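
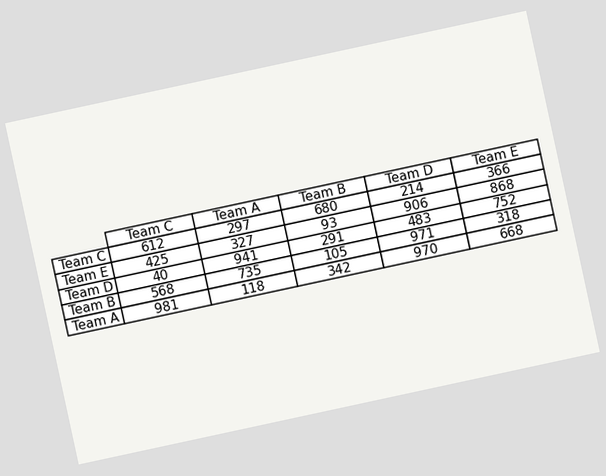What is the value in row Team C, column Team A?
297

The chart is tilted about 12° counter-clockwise. The (Team C, Team A) cell reads 297.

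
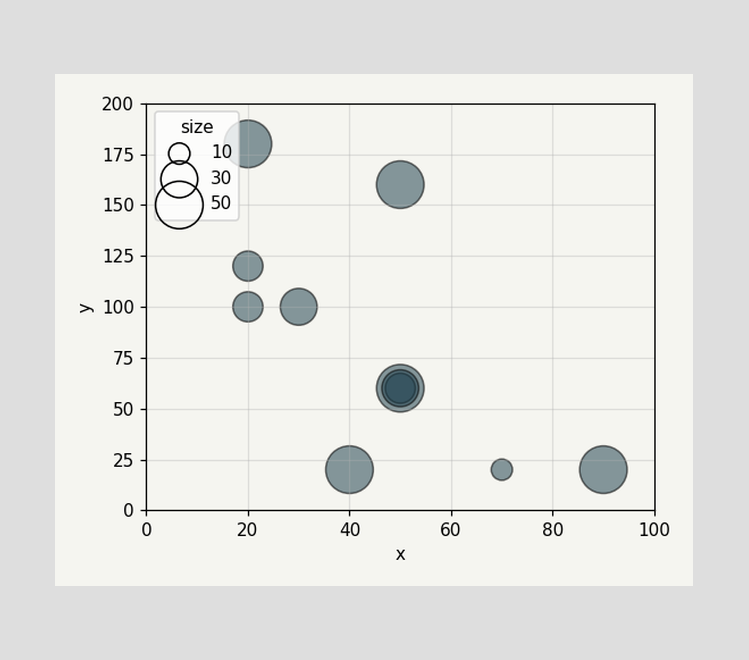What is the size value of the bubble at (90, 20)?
50

Matching the bubble at (90, 20) against the size legend gives 50.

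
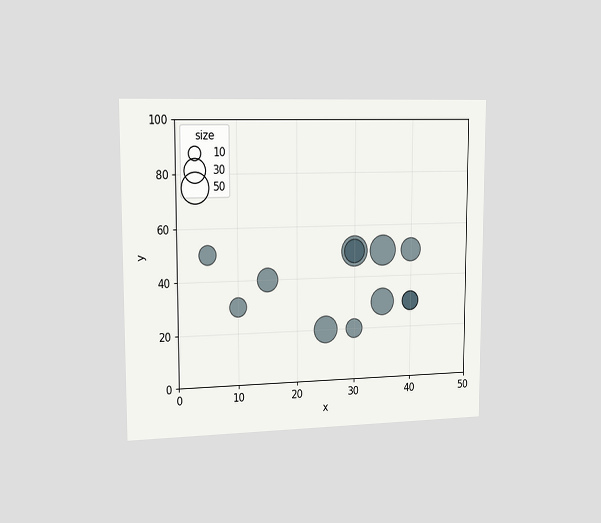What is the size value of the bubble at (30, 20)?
20

The chart is viewed slightly from the left. Matching the bubble at (30, 20) against the size legend gives 20.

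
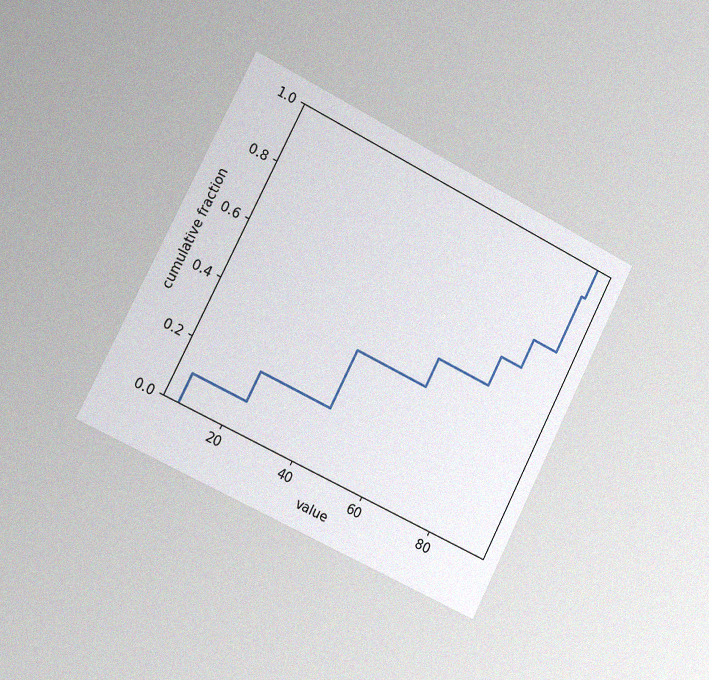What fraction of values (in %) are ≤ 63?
The chart is tilted about 27° clockwise and viewed slightly from the left, with some photo noise. At x=63 the ECDF step is at 50%.

50%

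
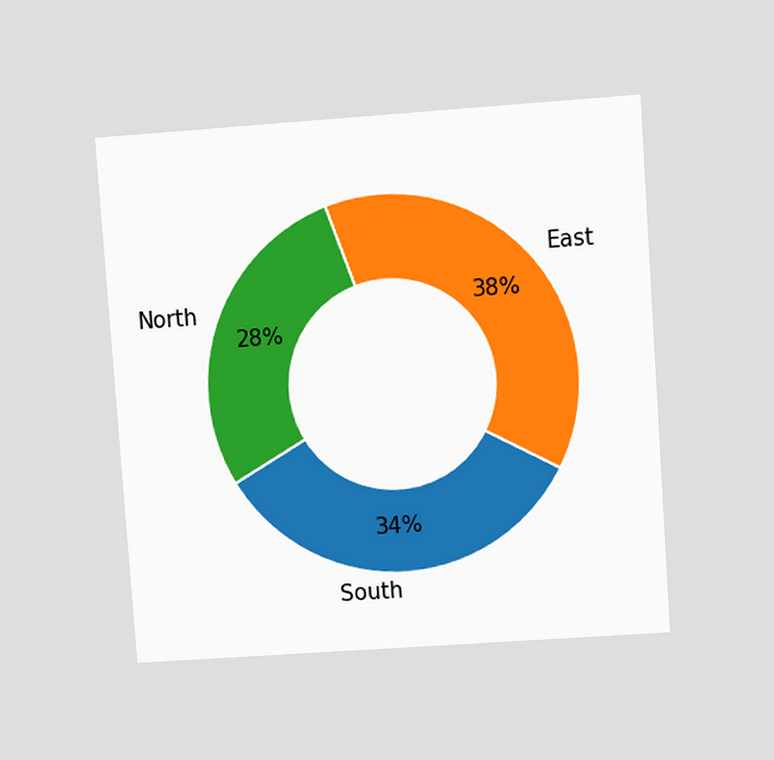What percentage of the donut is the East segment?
38%

The chart is tilted about 4° counter-clockwise and viewed at a slight angle. The East segment takes up 38% of the ring.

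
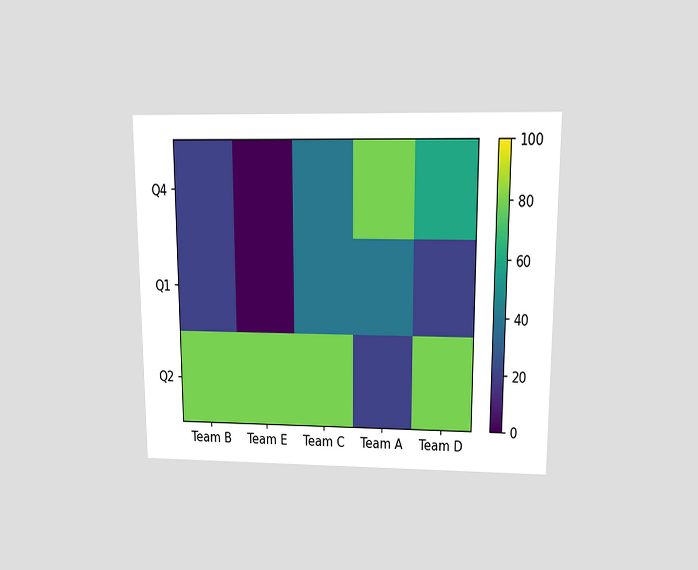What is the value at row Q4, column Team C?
The chart is viewed slightly from above. Matching cell (Q4, Team C) against the colorbar gives 40.

40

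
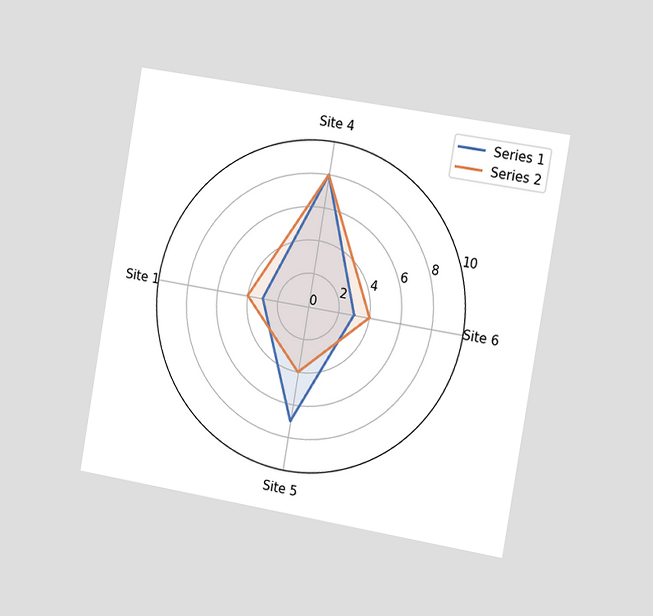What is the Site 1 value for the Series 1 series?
The chart is tilted about 10° clockwise and viewed slightly from the right. On the Site 1 axis, Series 1 reaches 3.

3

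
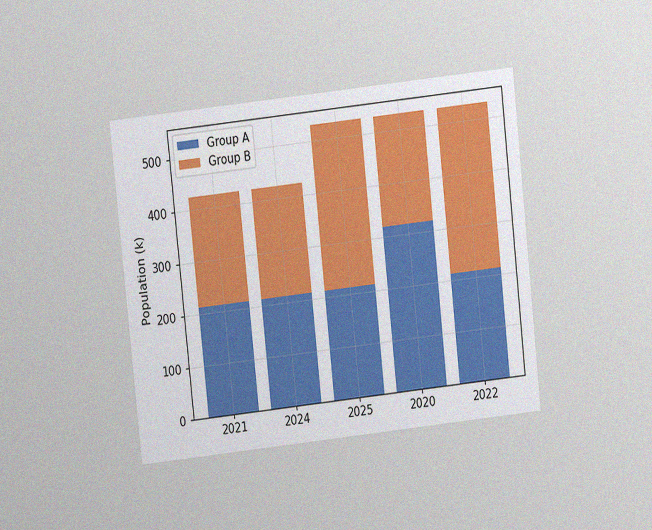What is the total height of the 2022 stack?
The chart is tilted about 6° counter-clockwise and viewed at a slight angle, with some photo noise. The 2022 stack's top reaches 530k on the y-axis.

530k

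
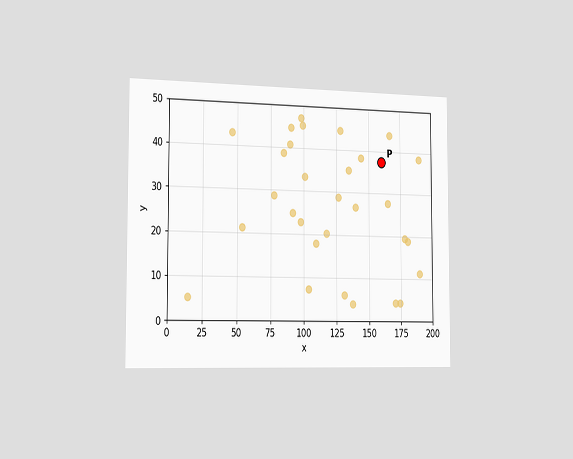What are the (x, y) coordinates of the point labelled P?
(160, 37.5)

The chart is viewed slightly from the left. Following the gridlines from P to each axis, P sits at (160, 37.5).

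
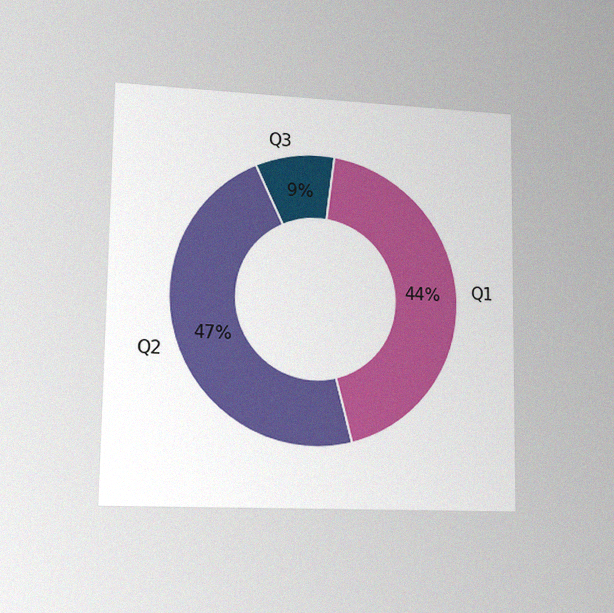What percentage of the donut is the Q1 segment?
44%

The chart is viewed slightly from the left, with some photo noise. The Q1 segment takes up 44% of the ring.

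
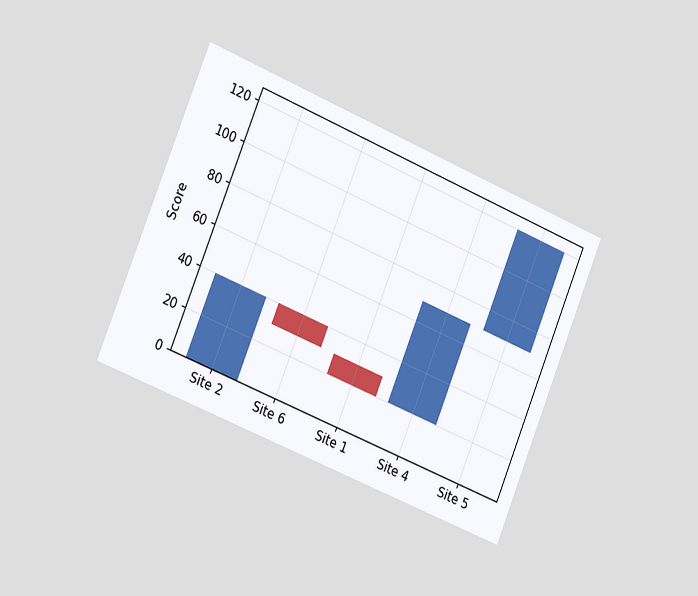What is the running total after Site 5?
120

The chart is tilted about 22° clockwise and viewed slightly from the left. After Site 5 the running total reaches 120.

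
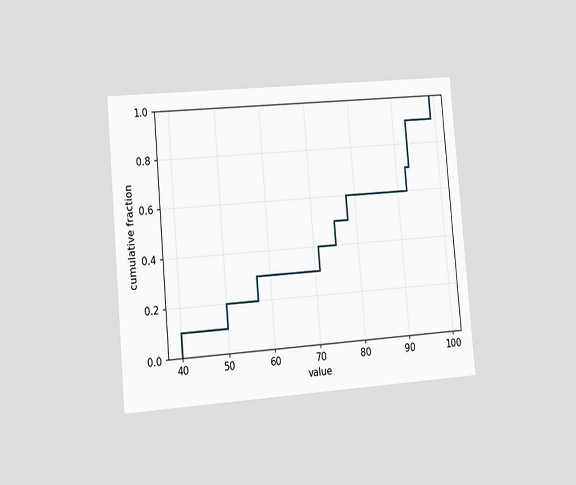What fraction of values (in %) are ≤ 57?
The chart is tilted about 5° counter-clockwise and viewed slightly from the left. At x=57 the ECDF step is at 30%.

30%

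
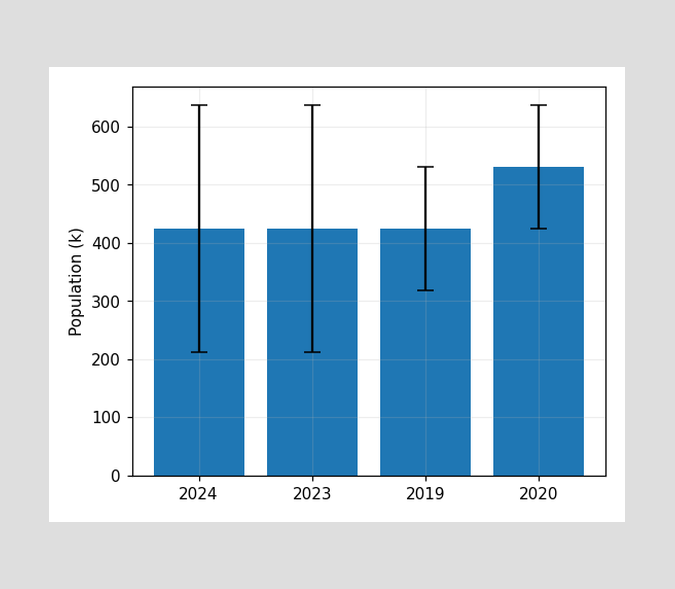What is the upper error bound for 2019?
530k

The 2019 bar's upper whisker reaches 530k.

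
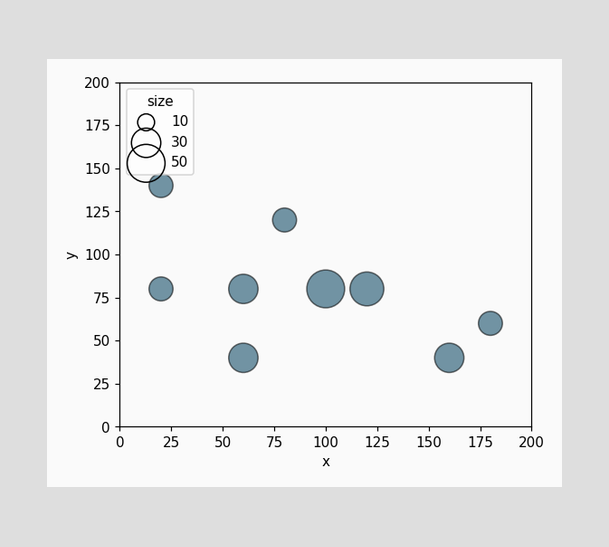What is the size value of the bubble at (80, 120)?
20

Matching the bubble at (80, 120) against the size legend gives 20.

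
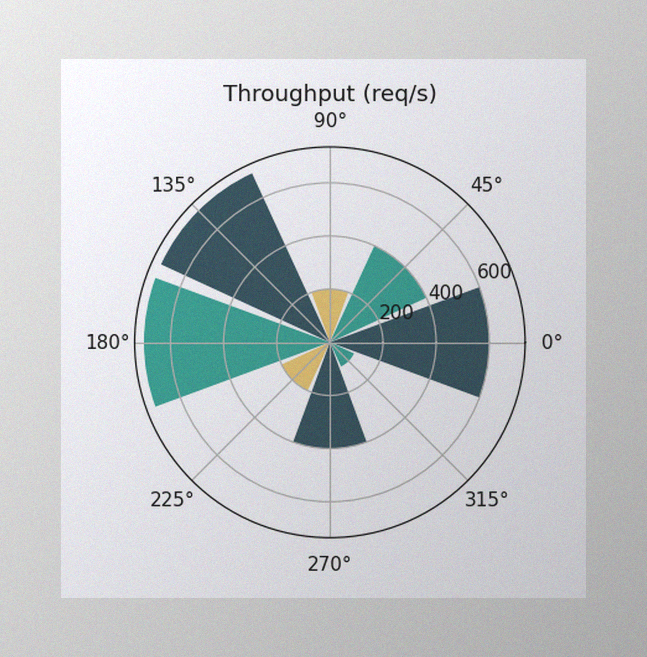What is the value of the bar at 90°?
The image has some photo noise and uneven lighting. The bar at 90° reaches 200req/s on the radial axis.

200req/s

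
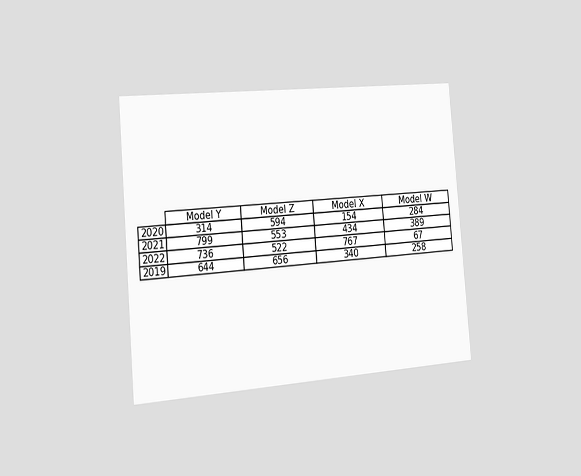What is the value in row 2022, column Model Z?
522

The chart is tilted about 5° counter-clockwise and viewed slightly from the left. The (2022, Model Z) cell reads 522.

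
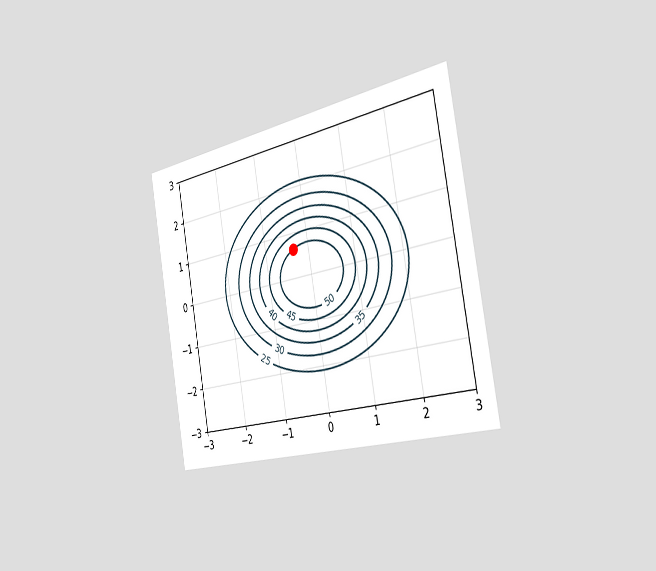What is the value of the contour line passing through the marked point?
The chart is tilted about 10° counter-clockwise and viewed slightly from the right. The marked point sits on the contour labelled 50.

50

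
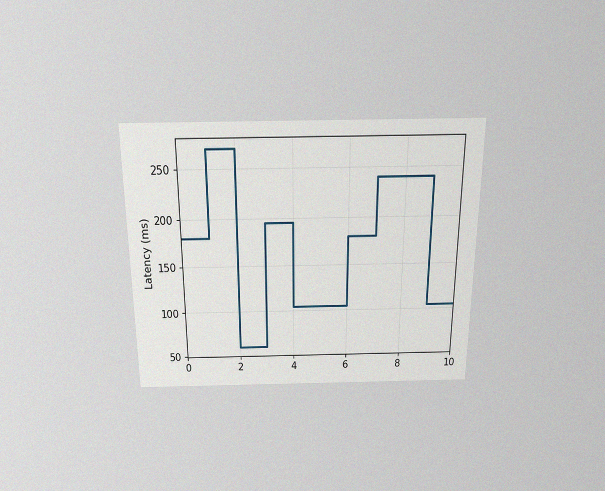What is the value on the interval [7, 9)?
The chart is viewed slightly from above, with some photo noise. On [7, 9) the step sits at 240ms.

240ms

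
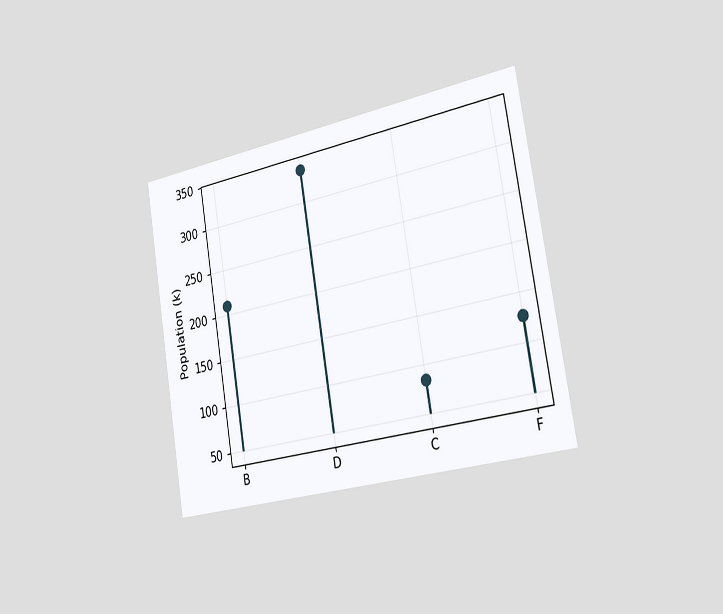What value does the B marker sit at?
The chart is tilted about 9° counter-clockwise and viewed slightly from the right. The B marker sits at 210k.

210k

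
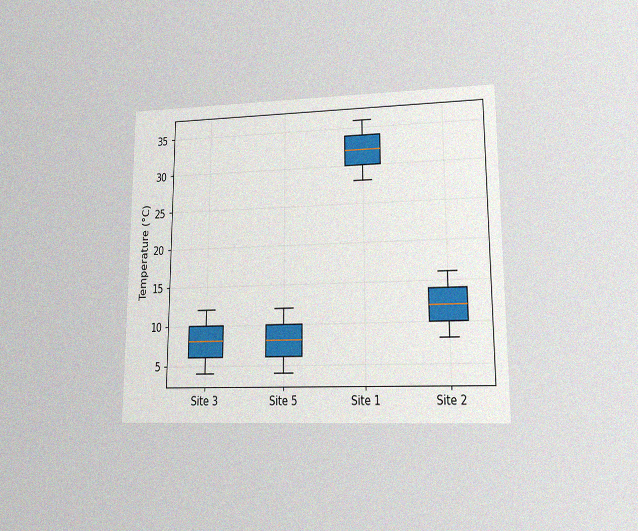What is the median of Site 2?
The chart is viewed at a slight angle, with some photo noise. The median line in the Site 2 box sits at 12°C.

12°C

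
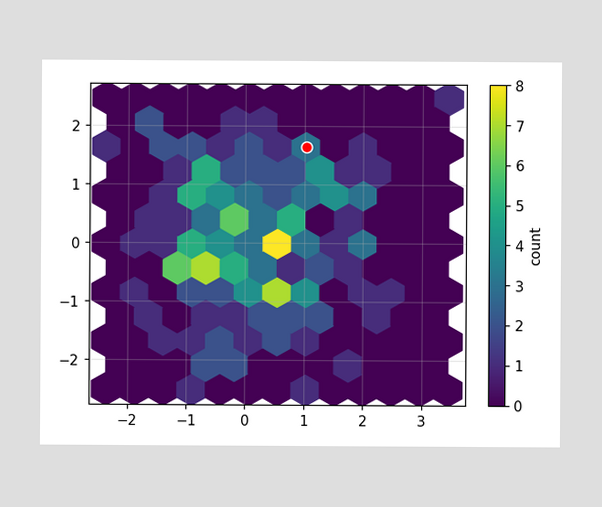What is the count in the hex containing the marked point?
3

The marked hex reads 3 on the colorbar.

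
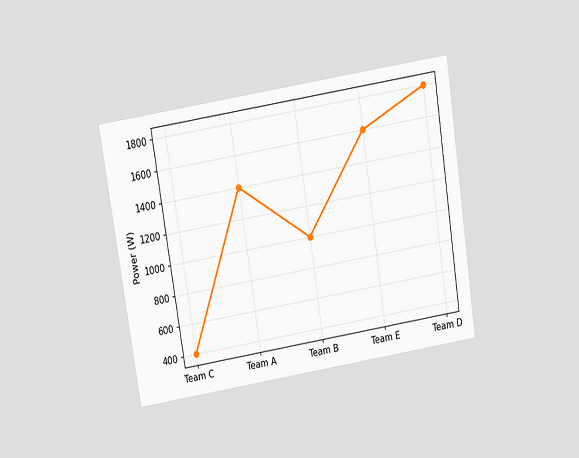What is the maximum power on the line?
The chart is tilted about 9° counter-clockwise and viewed slightly from above. The highest point is at Team D, and reading across to the y-axis gives 1800W.

1800W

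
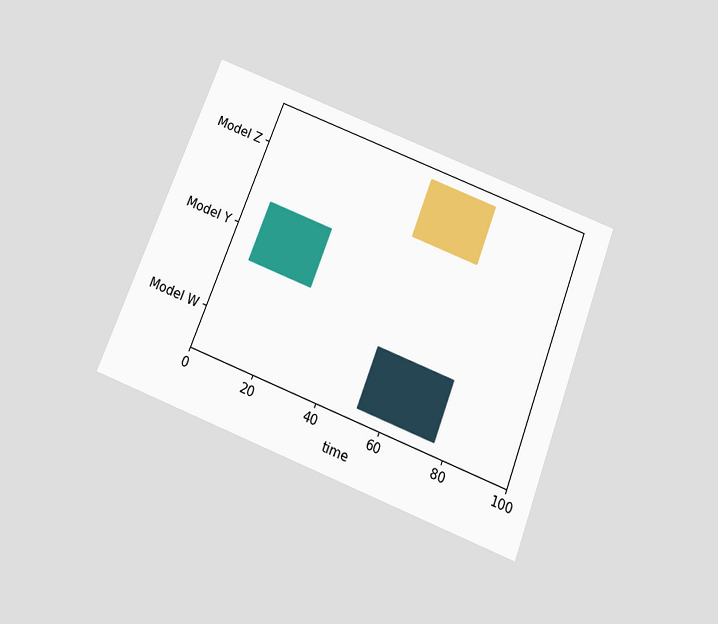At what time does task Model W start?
52

The chart is tilted about 21° clockwise and viewed slightly from below. The Model W bar begins at t=52.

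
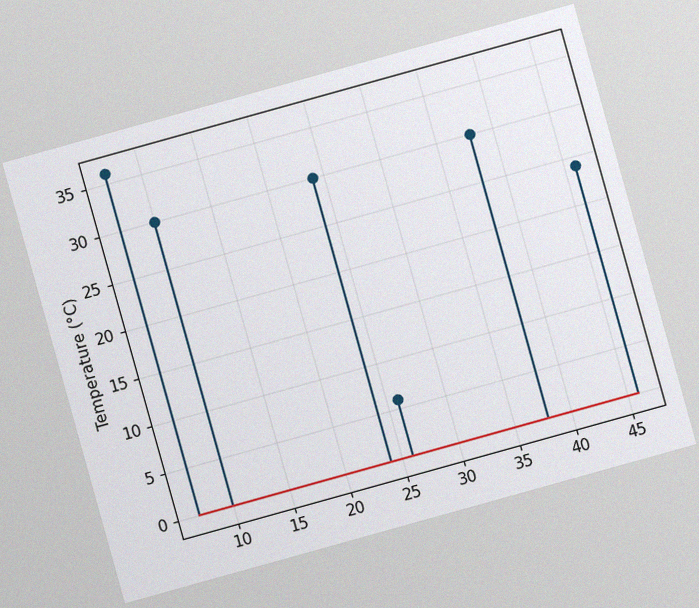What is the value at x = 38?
30°C

The chart is tilted about 16° counter-clockwise, with some photo noise. The stem at x=38 reaches 30°C.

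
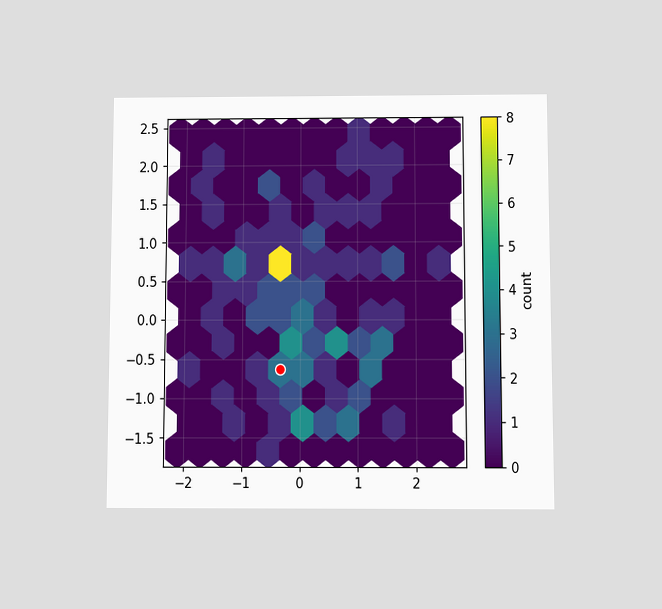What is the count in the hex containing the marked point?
The chart is viewed slightly from below. The marked hex reads 3 on the colorbar.

3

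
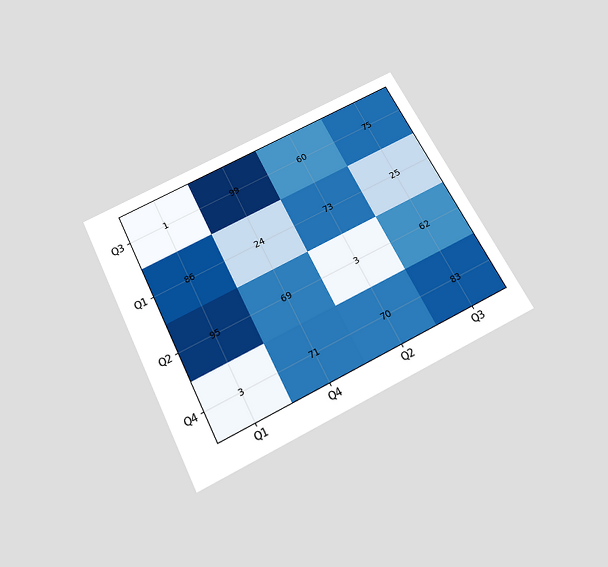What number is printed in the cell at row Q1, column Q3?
25

The chart is tilted about 27° counter-clockwise and viewed slightly from below. The (Q1, Q3) cell reads 25.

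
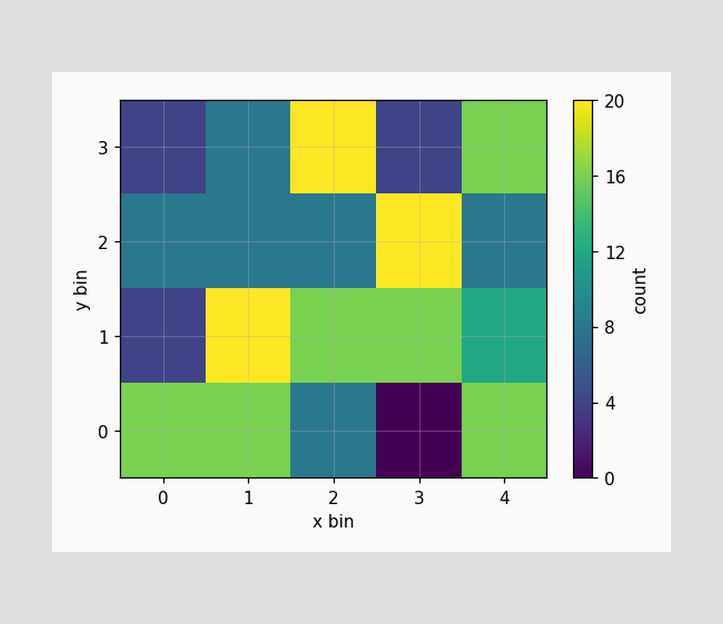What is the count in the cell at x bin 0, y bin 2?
Matching the cell (0, 2) against the colorbar gives 8.

8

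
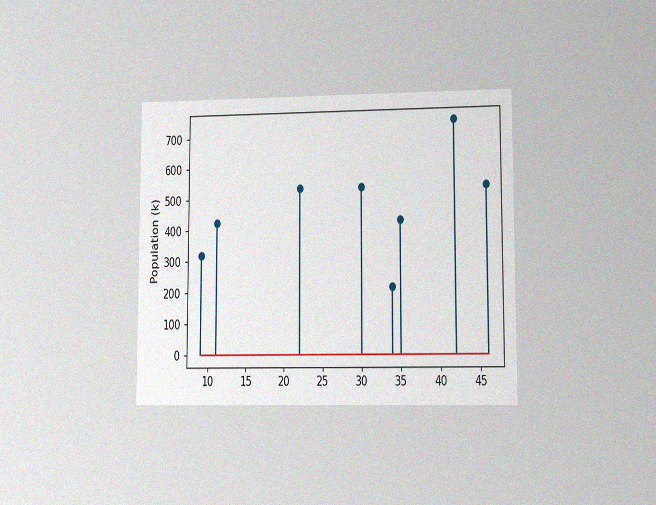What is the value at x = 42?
742k

The chart is viewed at a slight angle, with some photo noise. The stem at x=42 reaches 742k.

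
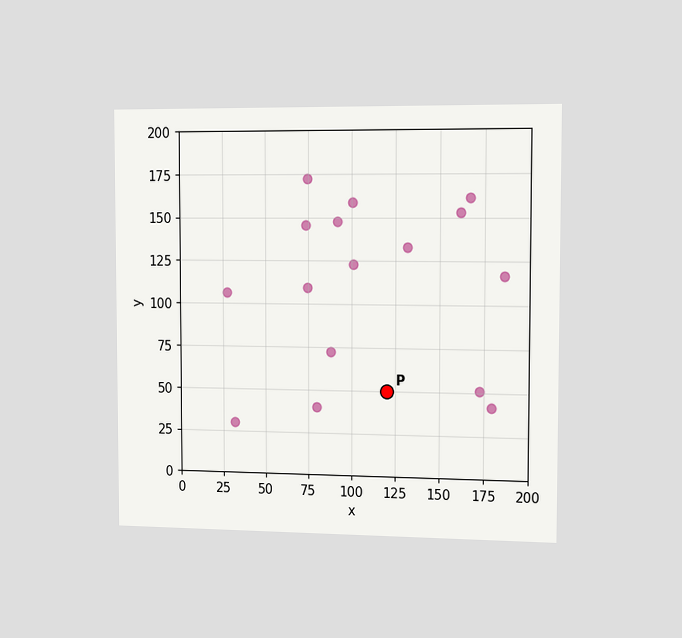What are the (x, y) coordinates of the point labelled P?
(120, 50)

The chart is viewed slightly from the right. Following the gridlines from P to each axis, P sits at (120, 50).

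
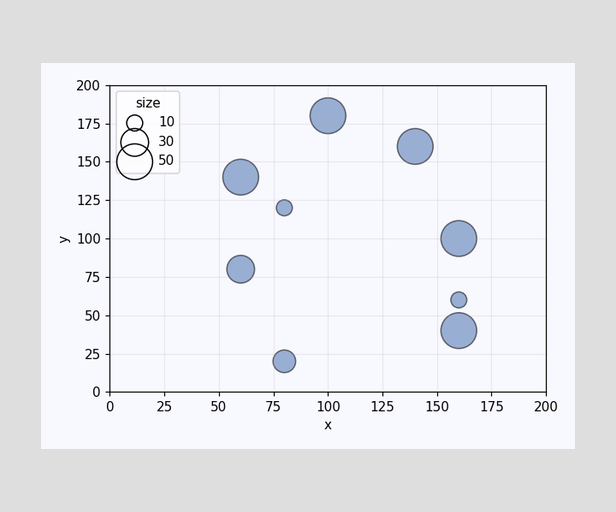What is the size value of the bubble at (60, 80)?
Matching the bubble at (60, 80) against the size legend gives 30.

30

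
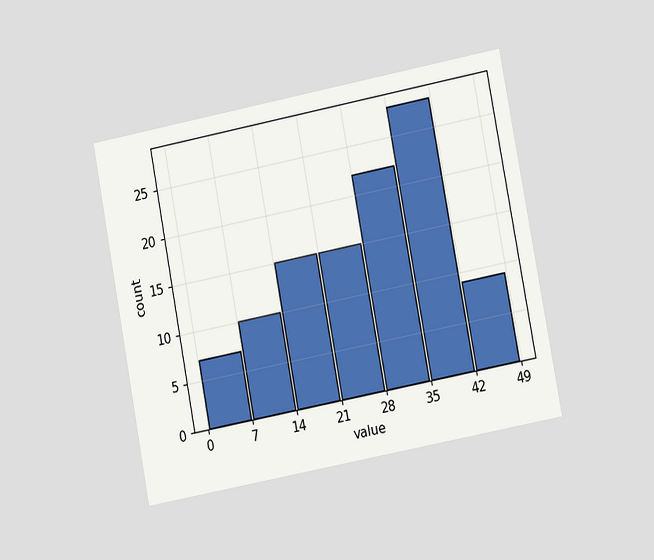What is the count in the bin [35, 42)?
28

The chart is tilted about 11° counter-clockwise and viewed at a slight angle. The [35, 42) bin has height 28.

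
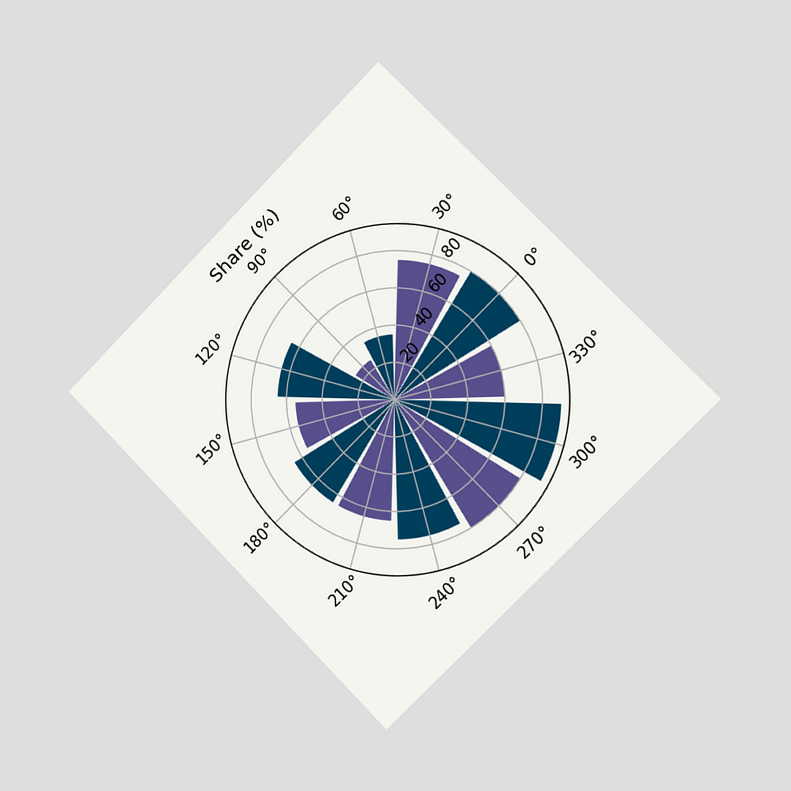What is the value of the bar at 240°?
75%

The chart is tilted about 45° counter-clockwise and viewed slightly from the right. The bar at 240° reaches 75% on the radial axis.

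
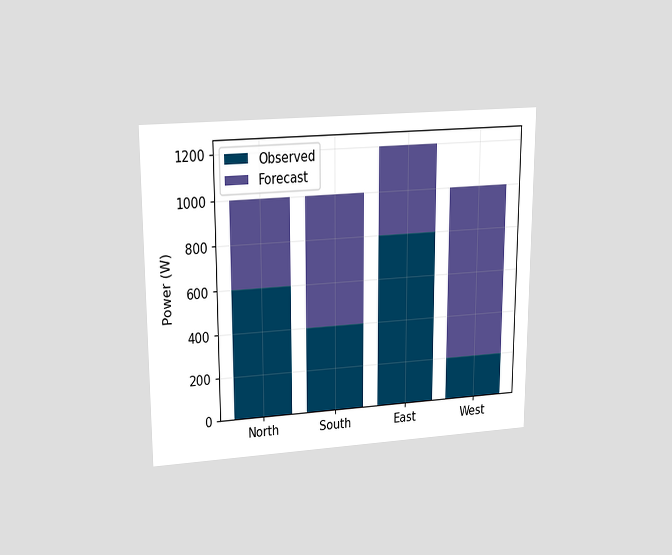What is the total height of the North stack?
The chart is viewed slightly from above. The North stack's top reaches 1000W on the y-axis.

1000W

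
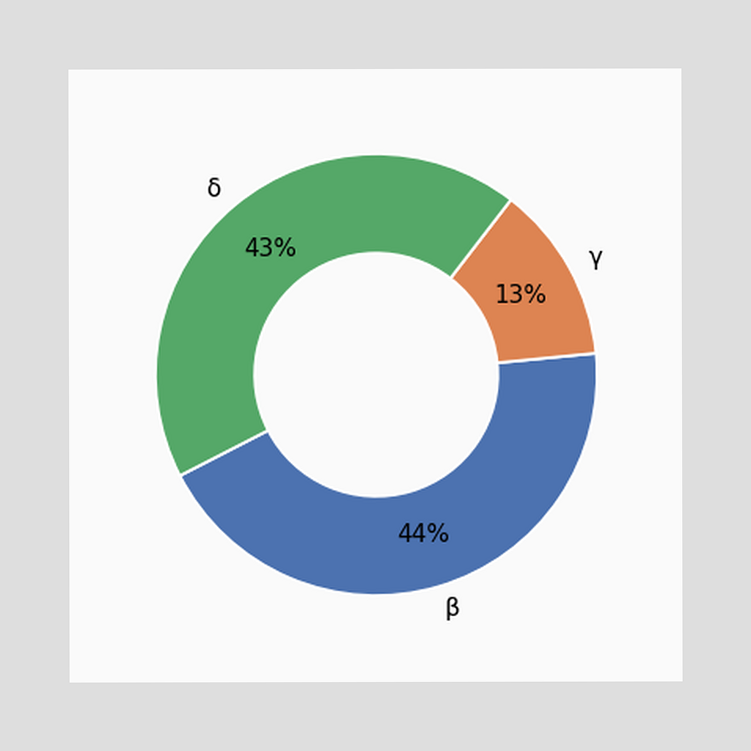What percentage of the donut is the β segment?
The β segment takes up 44% of the ring.

44%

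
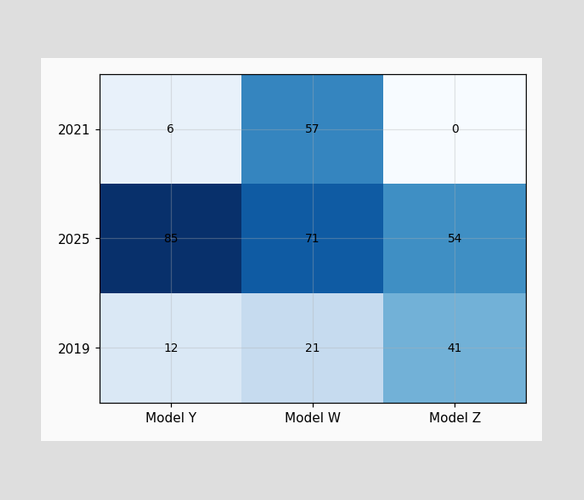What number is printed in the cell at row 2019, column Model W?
The (2019, Model W) cell reads 21.

21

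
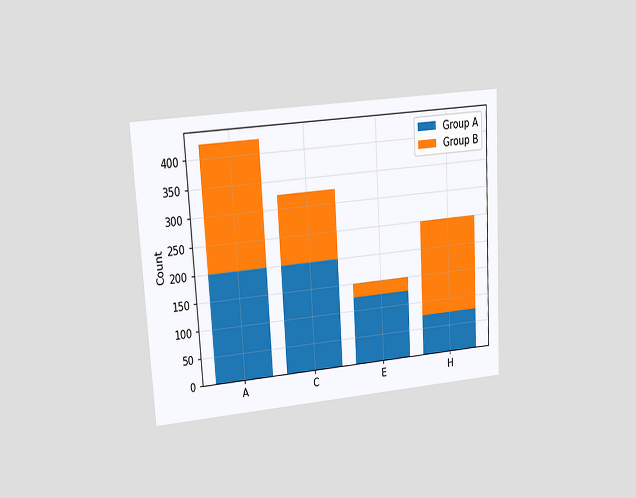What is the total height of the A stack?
The chart is tilted about 3° counter-clockwise and viewed at a slight angle. The A stack's top reaches 425 on the y-axis.

425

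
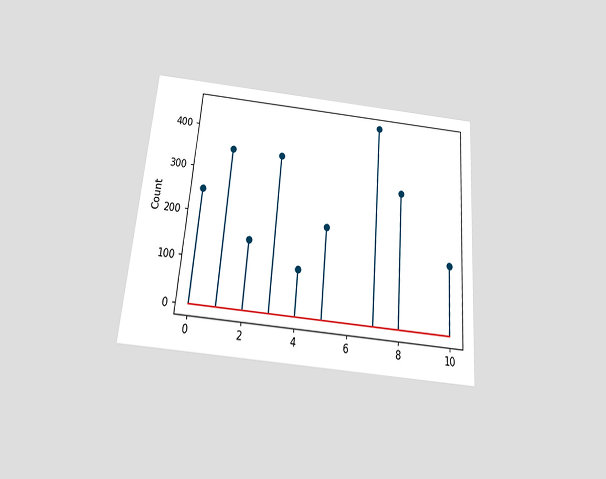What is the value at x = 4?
100

The chart is tilted about 5° clockwise and viewed slightly from below. The stem at x=4 reaches 100.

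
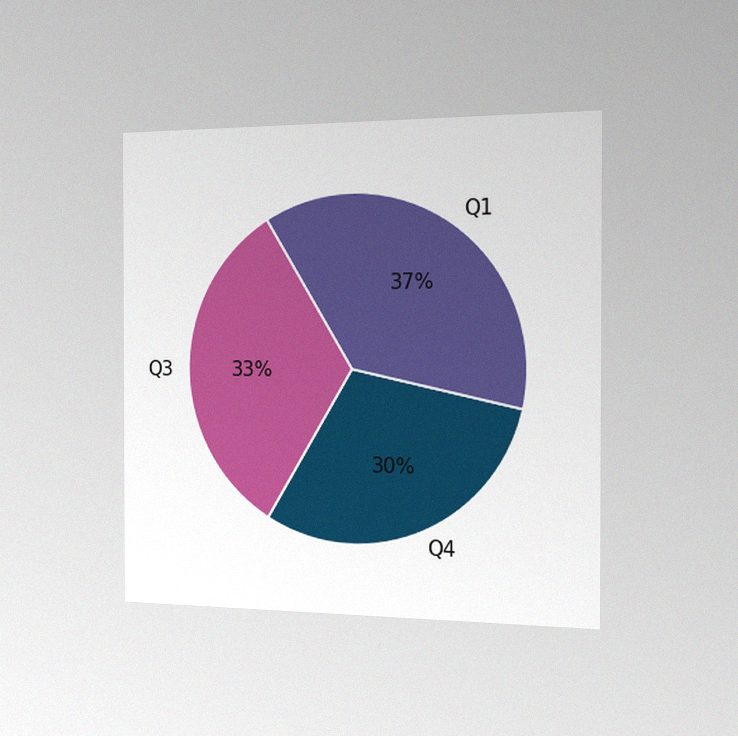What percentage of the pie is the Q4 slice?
30%

The chart is viewed slightly from the right, with some photo noise. The Q4 slice takes up 30% of the pie.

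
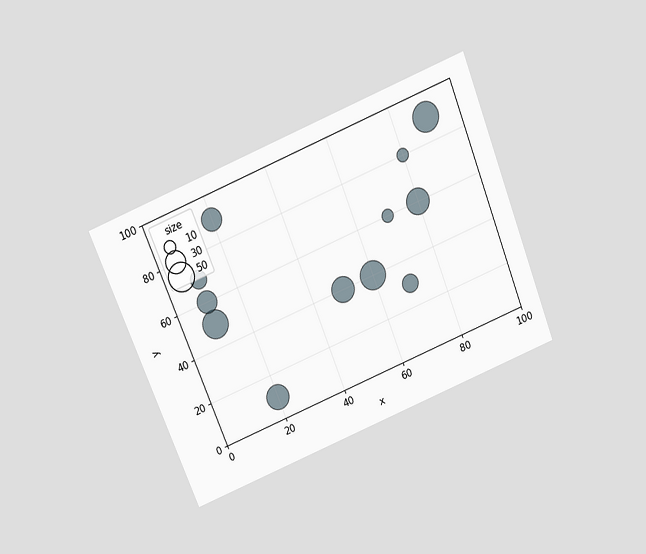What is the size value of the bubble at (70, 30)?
The chart is tilted about 22° counter-clockwise and viewed slightly from above. Matching the bubble at (70, 30) against the size legend gives 20.

20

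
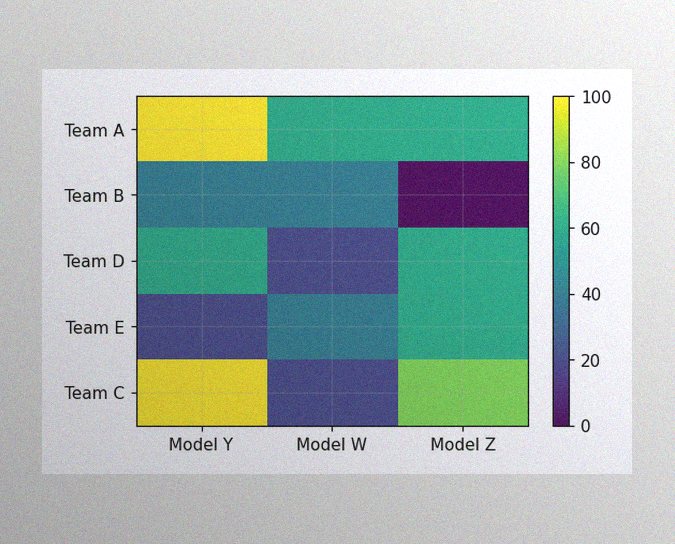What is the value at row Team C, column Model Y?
100

The image has some photo noise and uneven lighting. Matching cell (Team C, Model Y) against the colorbar gives 100.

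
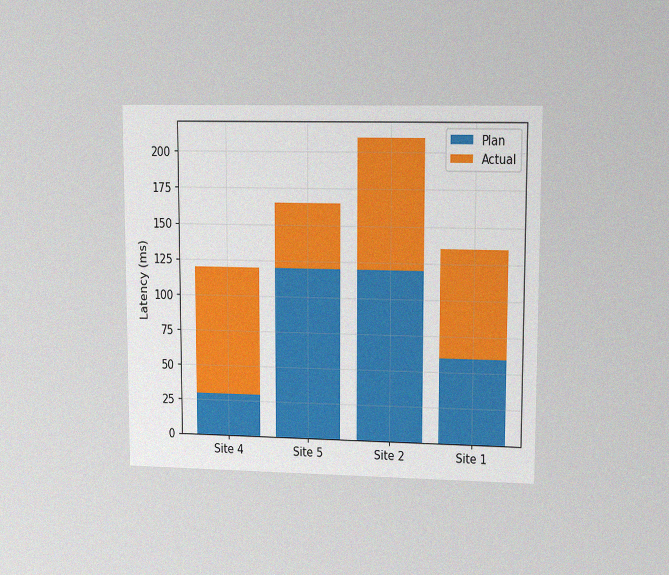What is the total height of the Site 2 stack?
210ms

The chart is viewed at a slight angle, with some photo noise. The Site 2 stack's top reaches 210ms on the y-axis.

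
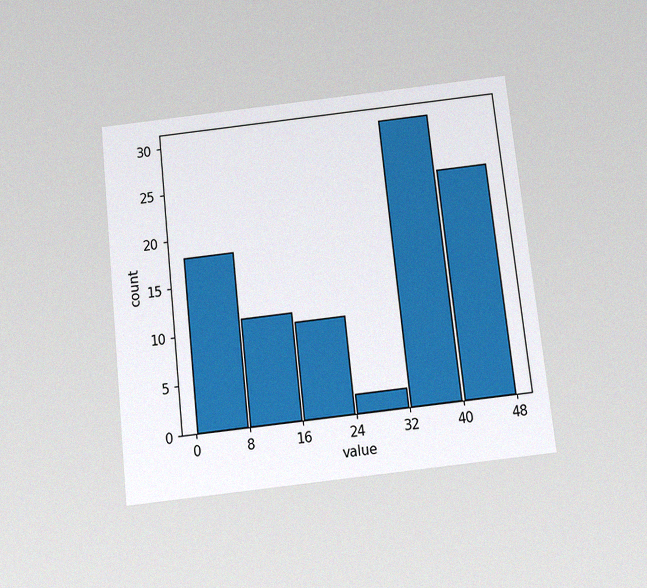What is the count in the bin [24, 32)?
2

The chart is tilted about 6° counter-clockwise and viewed slightly from below, with some photo noise. The [24, 32) bin has height 2.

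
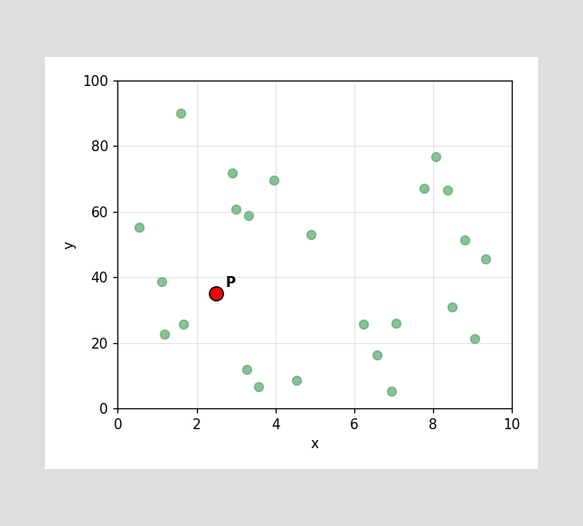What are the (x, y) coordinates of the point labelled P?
Following the gridlines from P to each axis, P sits at (2.5, 35).

(2.5, 35)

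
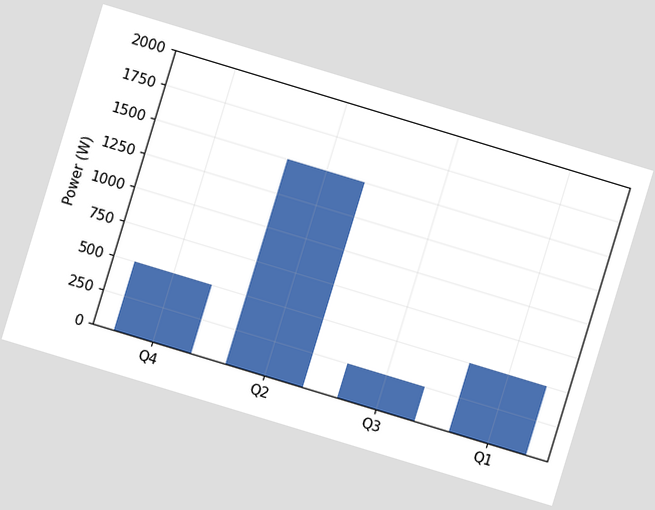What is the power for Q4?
The chart is tilted about 17° clockwise. Reading along the chart's y-axis, the Q4 bar reaches 500W.

500W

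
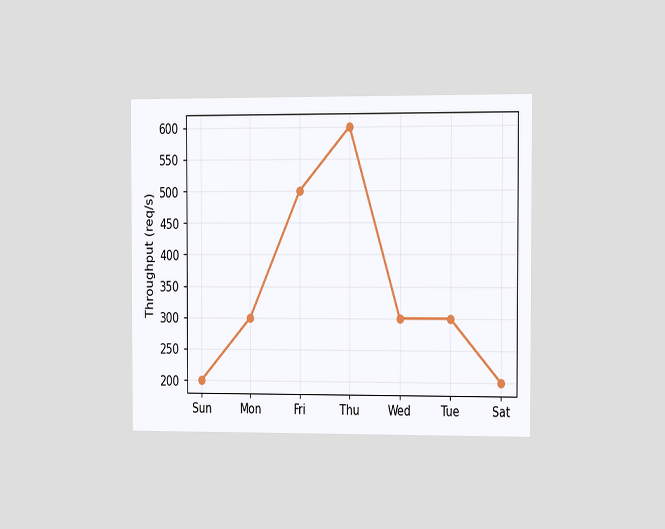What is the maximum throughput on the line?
The chart is viewed at a slight angle. The highest point is at Thu, and reading across to the y-axis gives 600req/s.

600req/s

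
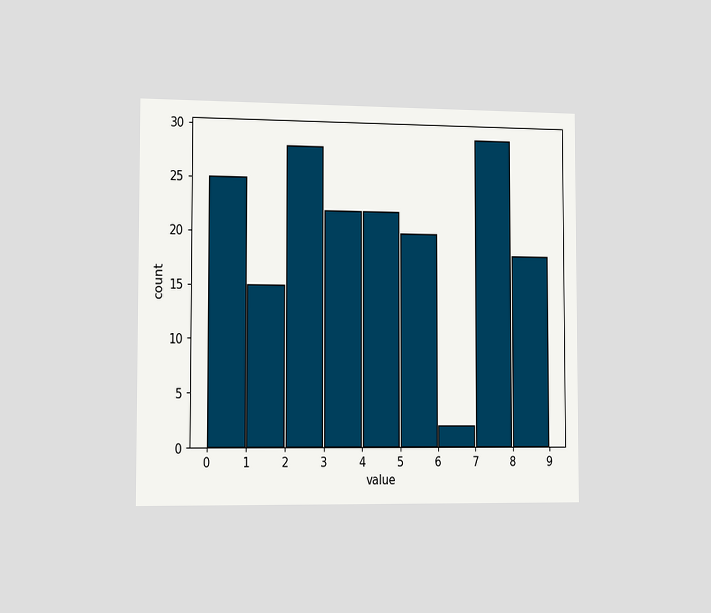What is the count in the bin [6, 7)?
The chart is viewed slightly from the left. The [6, 7) bin has height 2.

2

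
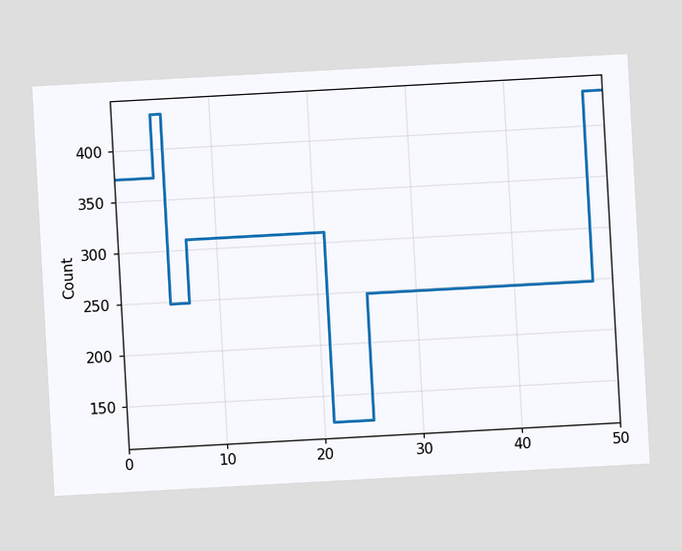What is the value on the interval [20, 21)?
310

The chart is tilted about 3° counter-clockwise. On [20, 21) the step sits at 310.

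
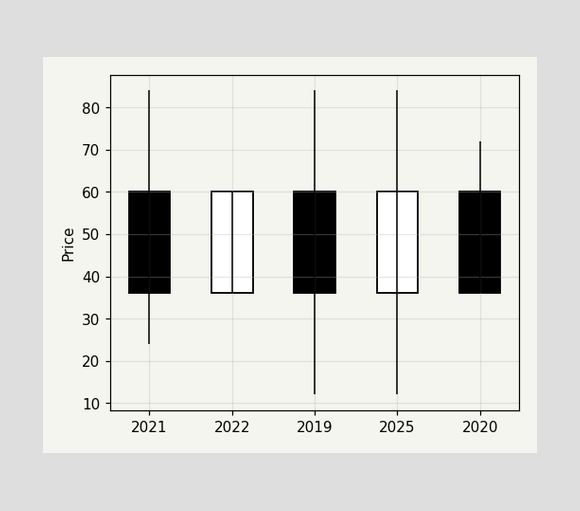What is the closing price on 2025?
60

The 2025 candle closes at 60.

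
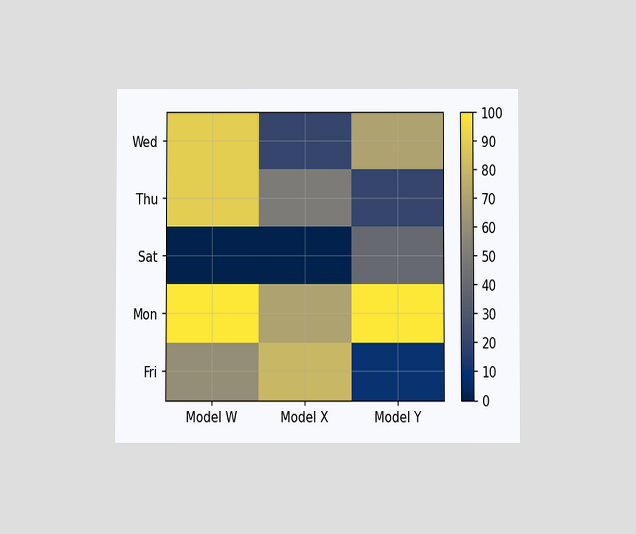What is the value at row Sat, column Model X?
The chart is viewed at a slight angle. Matching cell (Sat, Model X) against the colorbar gives 0.

0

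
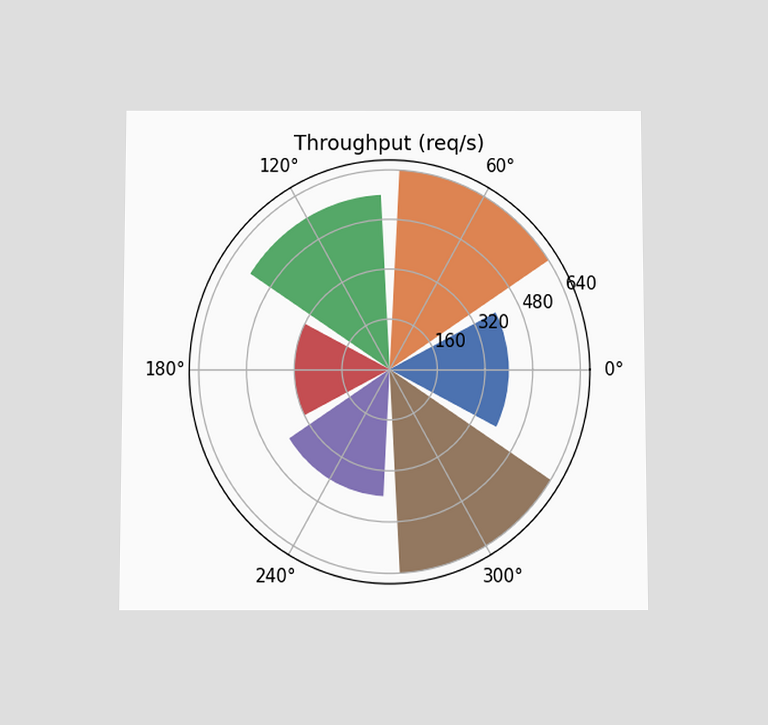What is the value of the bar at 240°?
The chart is viewed slightly from below. The bar at 240° reaches 400req/s on the radial axis.

400req/s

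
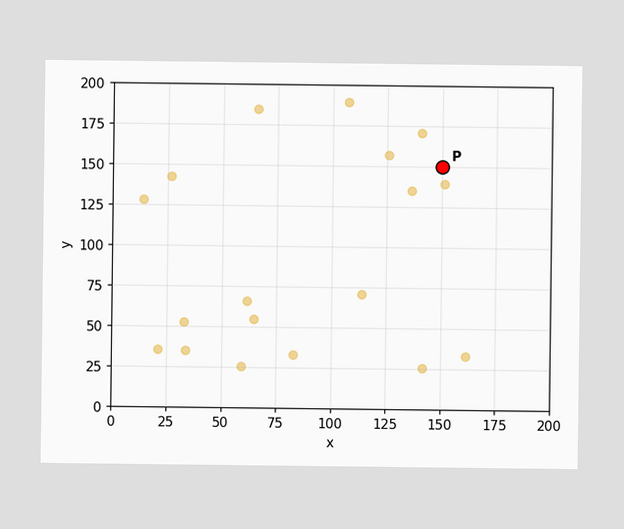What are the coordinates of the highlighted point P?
(150, 150)

Following the gridlines from P to each axis, P sits at (150, 150).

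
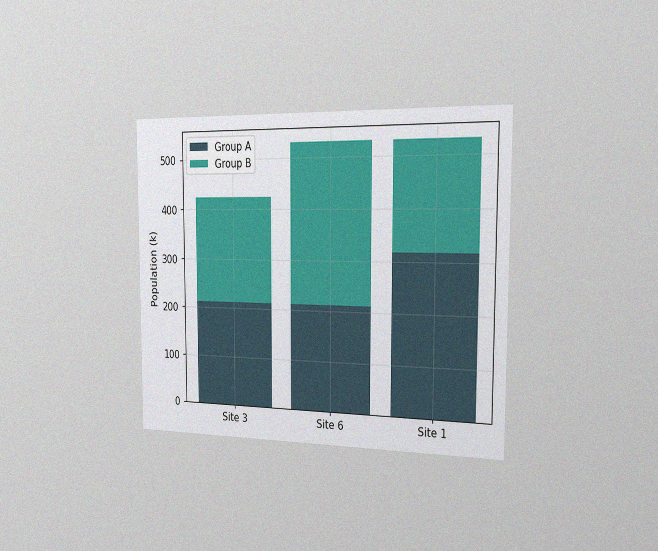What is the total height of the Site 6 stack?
The chart is viewed slightly from the right, with some photo noise. The Site 6 stack's top reaches 530k on the y-axis.

530k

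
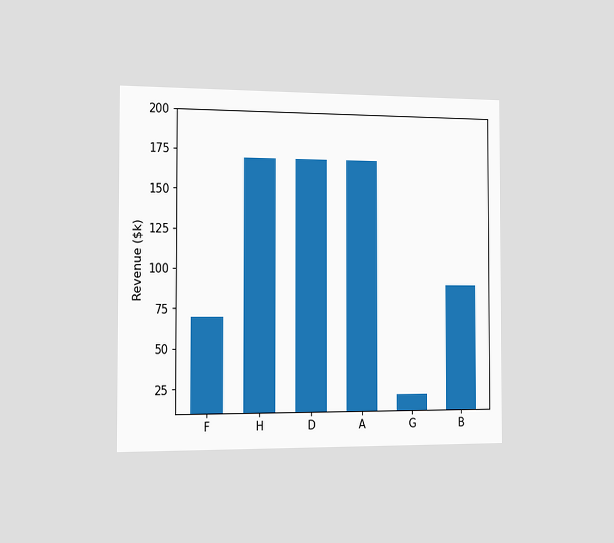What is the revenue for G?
$20k

The chart is viewed slightly from the left. Reading along the chart's y-axis, the G bar reaches $20k.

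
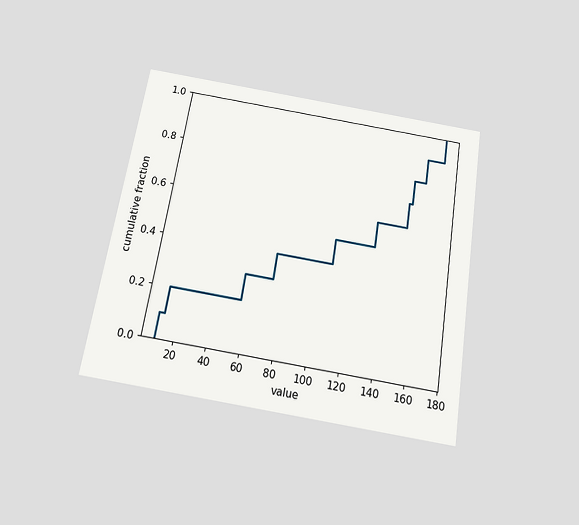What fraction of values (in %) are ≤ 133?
60%

The chart is tilted about 9° clockwise and viewed slightly from below. At x=133 the ECDF step is at 60%.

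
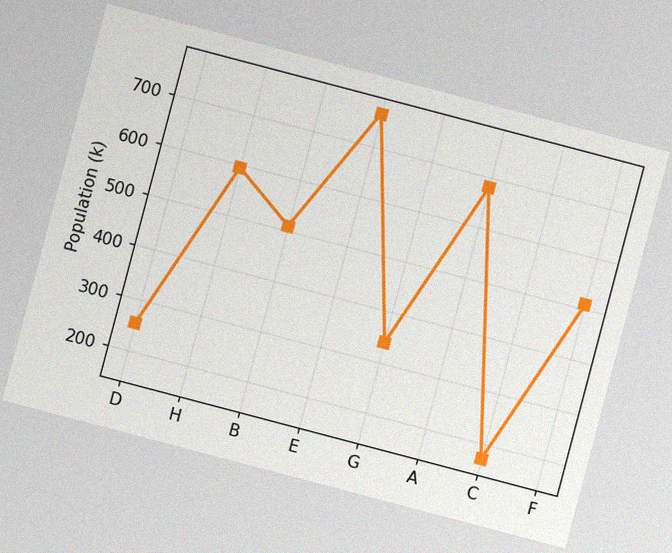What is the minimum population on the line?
The chart is tilted about 15° clockwise, with some photo noise. The lowest point is at C, and reading across to the y-axis gives 170k.

170k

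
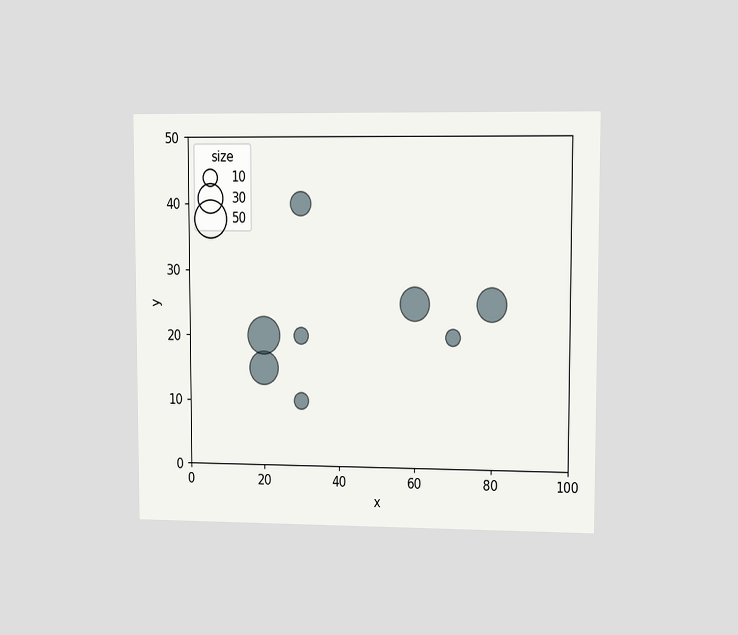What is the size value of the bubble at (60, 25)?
The chart is viewed at a slight angle. Matching the bubble at (60, 25) against the size legend gives 40.

40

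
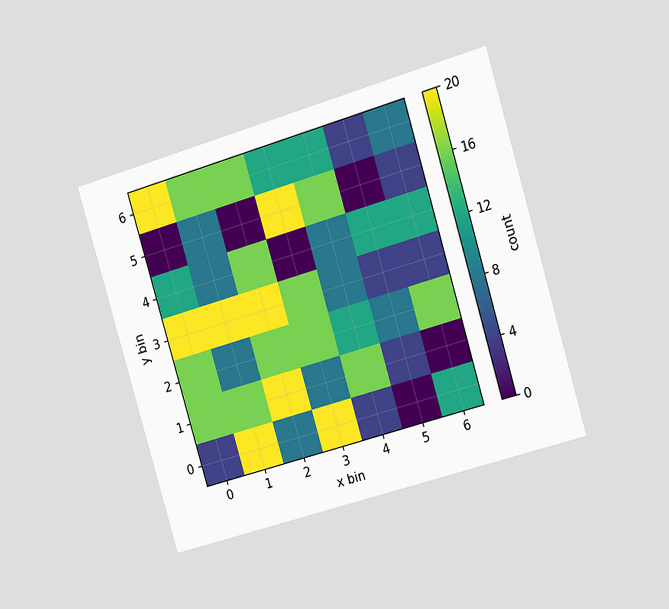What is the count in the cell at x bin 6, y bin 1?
0

The chart is tilted about 16° counter-clockwise and viewed slightly from the right. Matching the cell (6, 1) against the colorbar gives 0.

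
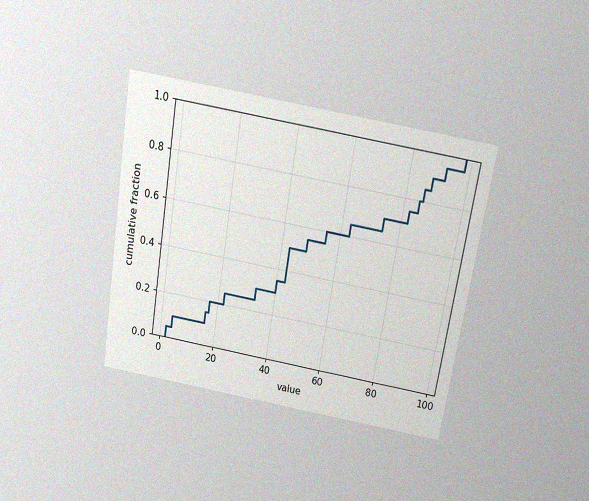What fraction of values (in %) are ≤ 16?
15%

The chart is tilted about 9° clockwise and viewed slightly from above, with some photo noise. At x=16 the ECDF step is at 15%.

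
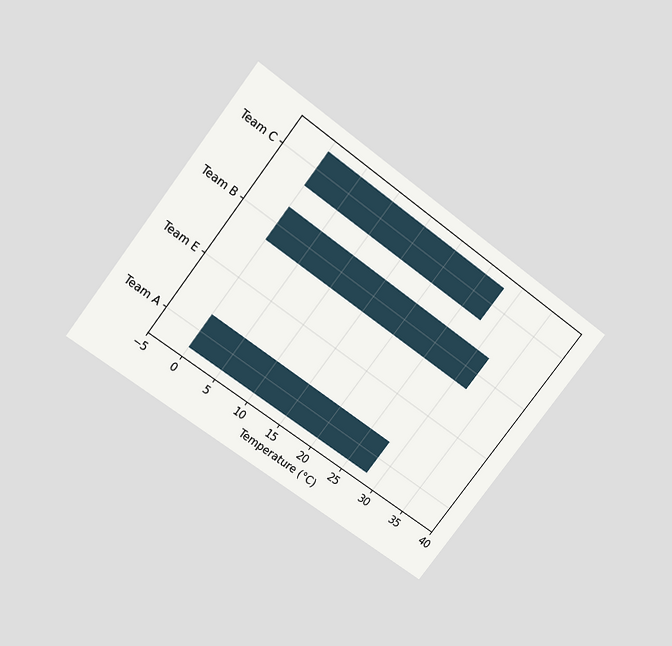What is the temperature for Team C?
The chart is tilted about 37° clockwise and viewed slightly from above. Reading along the chart's x-axis, the Team C bar reaches 28°C.

28°C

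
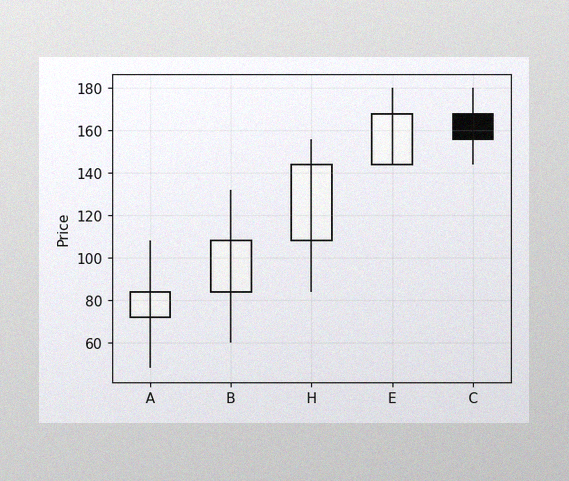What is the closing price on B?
108

The image has some photo noise and uneven lighting. The B candle closes at 108.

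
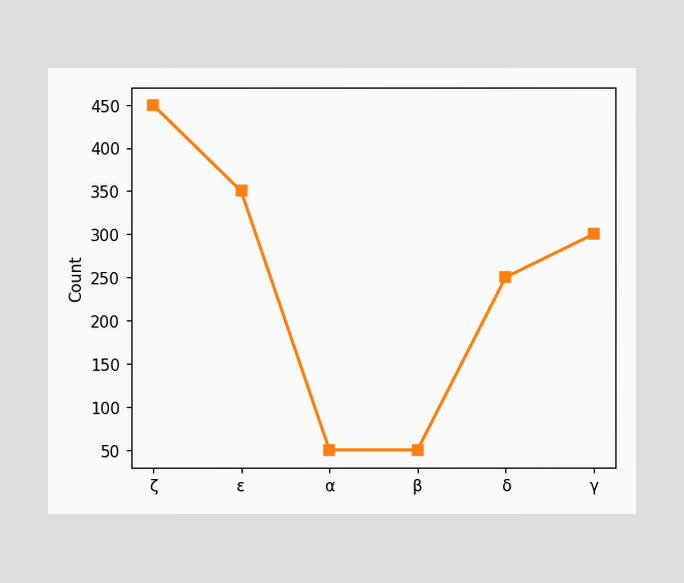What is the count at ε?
350

At ε, the line is at 350.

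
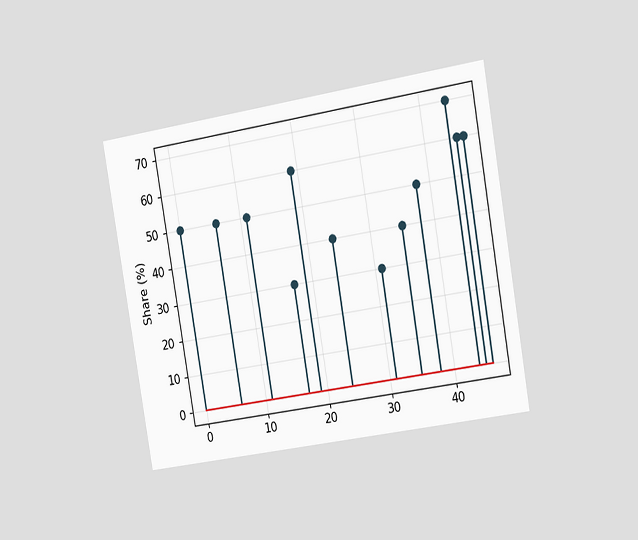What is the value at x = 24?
The chart is tilted about 10° counter-clockwise and viewed slightly from the right. The stem at x=24 reaches 40%.

40%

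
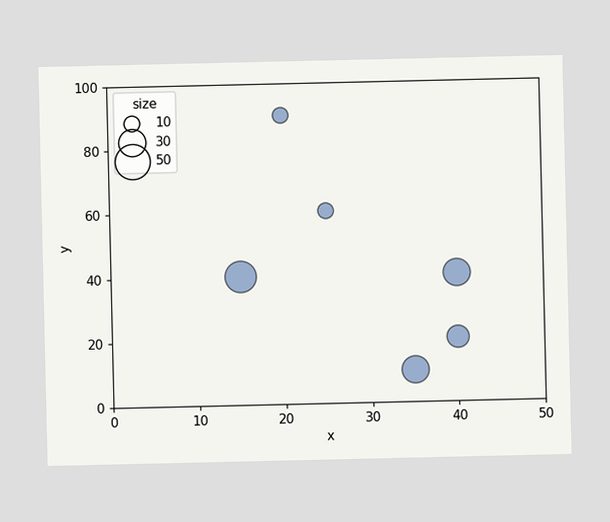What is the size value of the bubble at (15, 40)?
Matching the bubble at (15, 40) against the size legend gives 40.

40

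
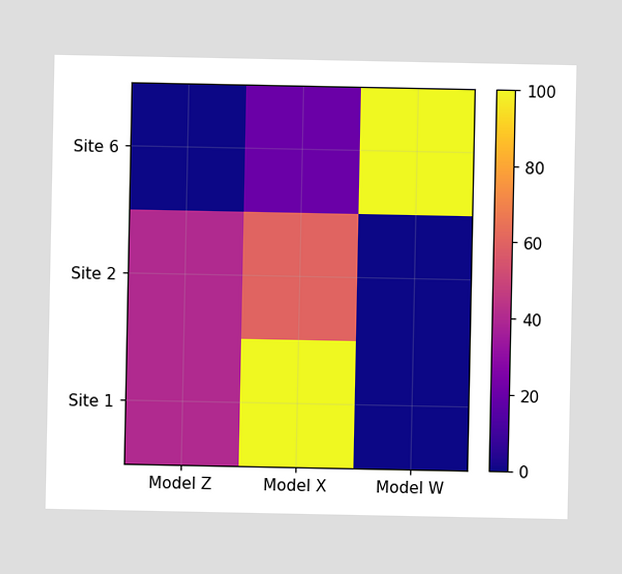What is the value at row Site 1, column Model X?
Matching cell (Site 1, Model X) against the colorbar gives 100.

100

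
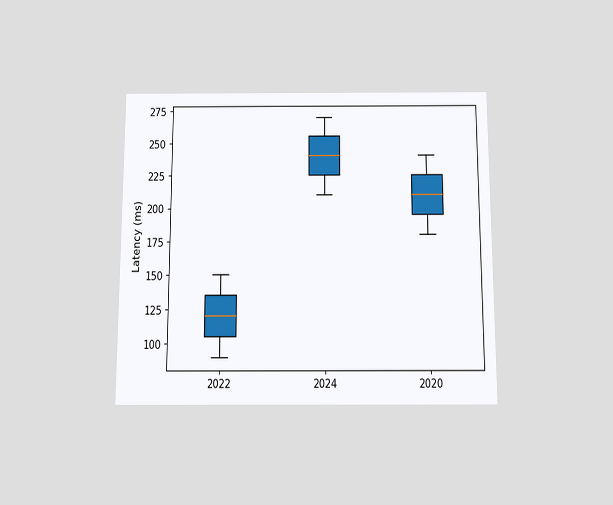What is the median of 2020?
The chart is viewed slightly from below. The median line in the 2020 box sits at 210ms.

210ms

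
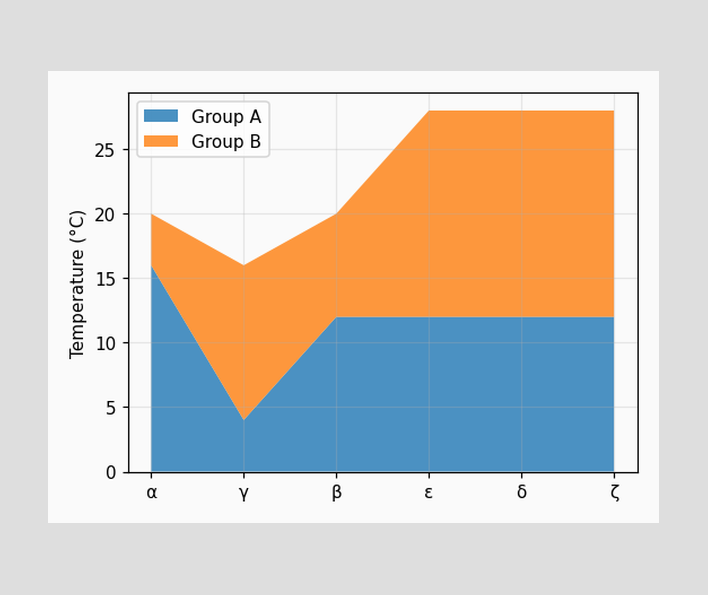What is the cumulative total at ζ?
28°C

The stacked total at ζ reaches 28°C.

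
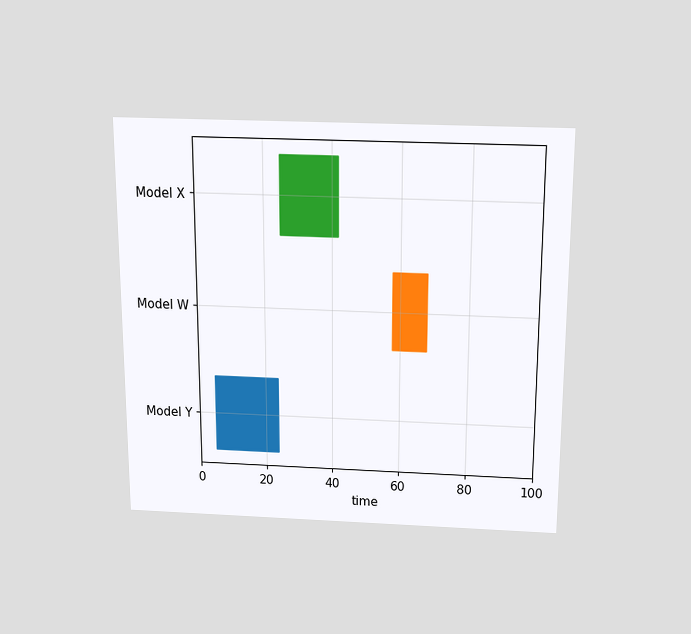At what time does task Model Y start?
5

The chart is viewed slightly from above. The Model Y bar begins at t=5.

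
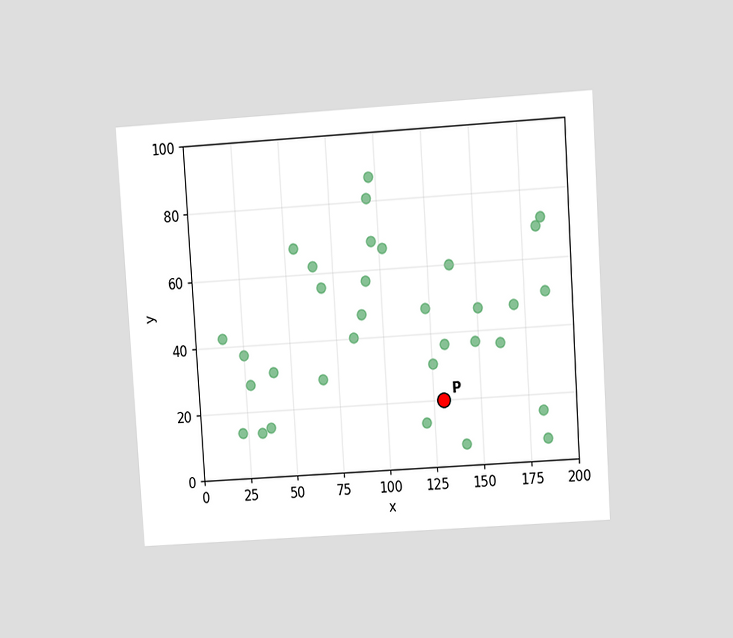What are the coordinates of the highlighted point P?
(130, 20)

The chart is tilted about 4° counter-clockwise and viewed at a slight angle. Following the gridlines from P to each axis, P sits at (130, 20).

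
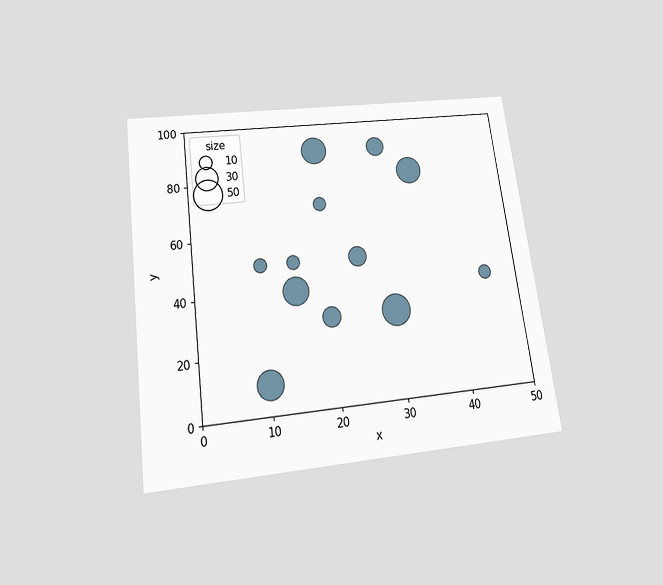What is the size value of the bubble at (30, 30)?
50

The chart is tilted about 7° counter-clockwise and viewed slightly from below. Matching the bubble at (30, 30) against the size legend gives 50.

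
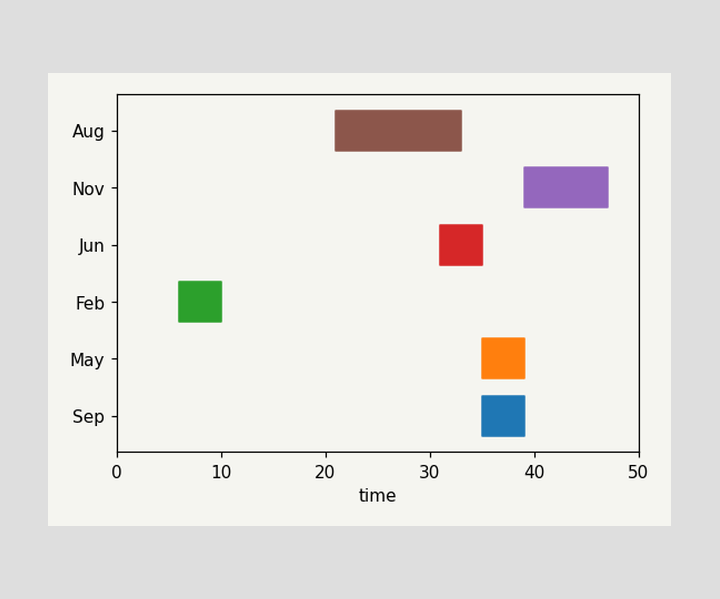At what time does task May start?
The May bar begins at t=35.

35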